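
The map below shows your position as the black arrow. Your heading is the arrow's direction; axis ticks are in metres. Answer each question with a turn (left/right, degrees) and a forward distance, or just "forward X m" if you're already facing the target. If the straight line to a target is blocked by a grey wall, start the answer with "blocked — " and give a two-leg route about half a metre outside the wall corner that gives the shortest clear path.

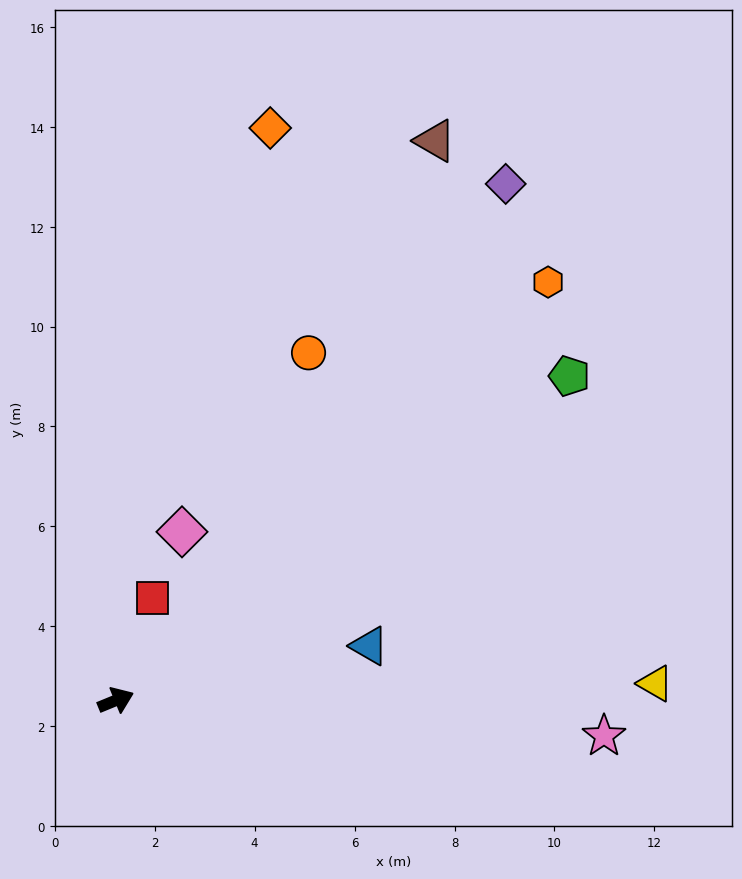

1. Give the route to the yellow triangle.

turn right 21°, forward 10.8 m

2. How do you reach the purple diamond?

turn left 31°, forward 12.9 m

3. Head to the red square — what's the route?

turn left 48°, forward 2.2 m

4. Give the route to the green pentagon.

turn left 13°, forward 11.2 m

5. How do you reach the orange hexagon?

turn left 22°, forward 12.0 m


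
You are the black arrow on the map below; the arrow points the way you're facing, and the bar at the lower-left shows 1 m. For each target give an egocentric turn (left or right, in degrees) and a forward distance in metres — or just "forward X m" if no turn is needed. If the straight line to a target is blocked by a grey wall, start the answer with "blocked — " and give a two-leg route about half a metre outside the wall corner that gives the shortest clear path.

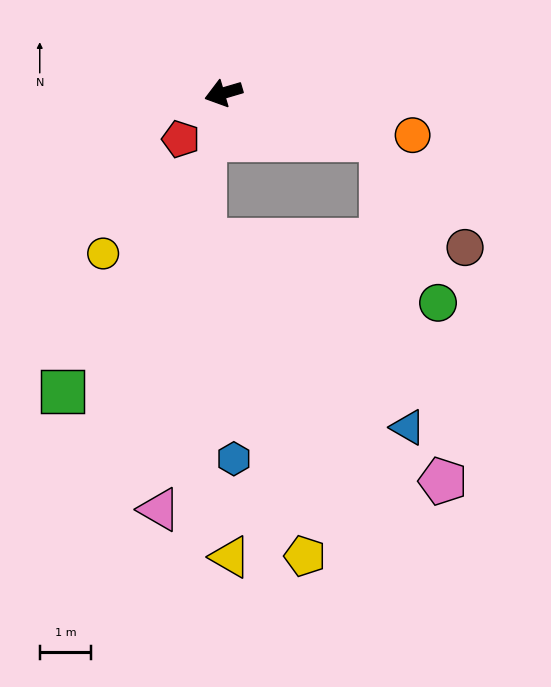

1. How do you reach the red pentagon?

turn left 31°, forward 1.2 m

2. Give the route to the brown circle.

blocked — turn left 147°, forward 3.2 m, then turn right 36°, forward 2.7 m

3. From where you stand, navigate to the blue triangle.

blocked — turn left 147°, forward 3.2 m, then turn right 68°, forward 5.6 m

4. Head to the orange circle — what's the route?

turn left 151°, forward 3.8 m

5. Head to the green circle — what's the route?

blocked — turn left 147°, forward 3.2 m, then turn right 54°, forward 3.4 m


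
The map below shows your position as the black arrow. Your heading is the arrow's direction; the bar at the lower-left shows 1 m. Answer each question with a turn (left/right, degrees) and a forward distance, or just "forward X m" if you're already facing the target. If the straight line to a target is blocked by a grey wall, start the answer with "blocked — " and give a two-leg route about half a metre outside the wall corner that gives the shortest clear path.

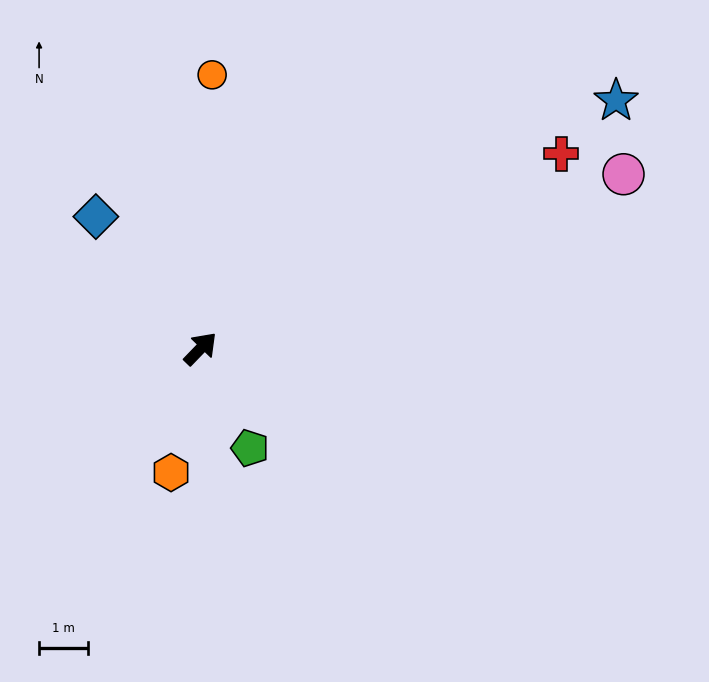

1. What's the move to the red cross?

turn right 18°, forward 8.3 m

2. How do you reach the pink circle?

turn right 24°, forward 9.3 m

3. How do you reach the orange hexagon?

turn right 149°, forward 2.6 m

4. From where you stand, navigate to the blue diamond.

turn left 82°, forward 3.4 m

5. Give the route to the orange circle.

turn left 42°, forward 5.6 m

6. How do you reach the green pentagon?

turn right 110°, forward 2.3 m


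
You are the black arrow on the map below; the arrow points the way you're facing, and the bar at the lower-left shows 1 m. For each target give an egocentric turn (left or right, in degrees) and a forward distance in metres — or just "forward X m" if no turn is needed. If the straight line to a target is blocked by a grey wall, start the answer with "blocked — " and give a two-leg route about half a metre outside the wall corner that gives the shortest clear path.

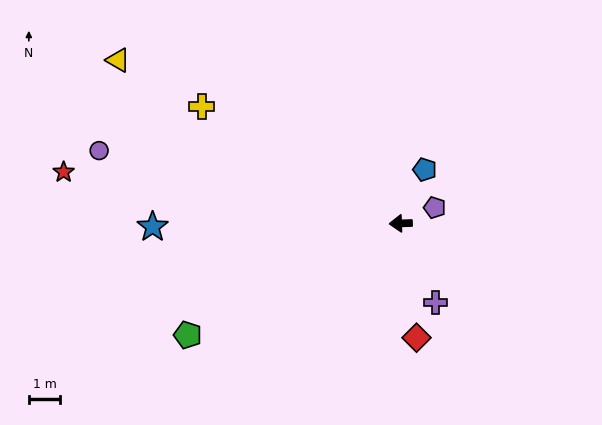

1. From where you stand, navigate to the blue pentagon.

turn right 116°, forward 1.9 m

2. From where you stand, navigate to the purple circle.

turn right 16°, forward 9.8 m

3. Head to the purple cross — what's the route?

turn left 112°, forward 2.7 m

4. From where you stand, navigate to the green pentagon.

turn left 26°, forward 7.6 m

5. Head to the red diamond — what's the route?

turn left 96°, forward 3.7 m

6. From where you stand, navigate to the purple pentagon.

turn right 157°, forward 1.2 m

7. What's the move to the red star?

turn right 11°, forward 10.8 m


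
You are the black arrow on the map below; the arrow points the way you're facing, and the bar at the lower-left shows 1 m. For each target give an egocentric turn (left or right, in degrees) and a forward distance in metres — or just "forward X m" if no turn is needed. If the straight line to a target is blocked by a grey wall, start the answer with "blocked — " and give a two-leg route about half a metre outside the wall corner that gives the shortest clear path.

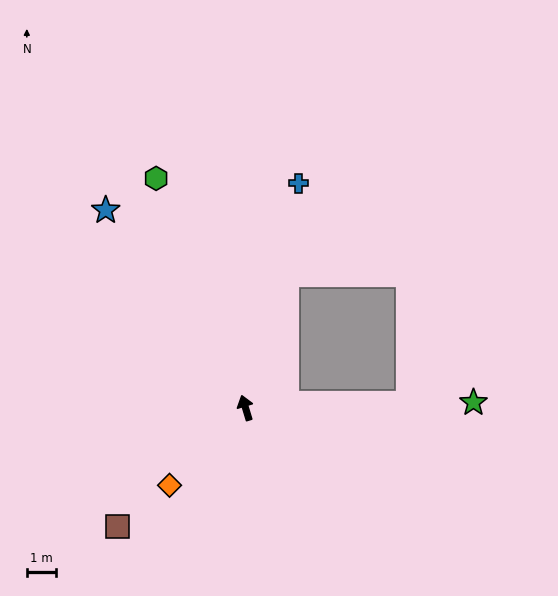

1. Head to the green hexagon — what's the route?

turn left 4°, forward 8.5 m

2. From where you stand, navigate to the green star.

turn right 106°, forward 7.9 m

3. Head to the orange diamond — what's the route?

turn left 119°, forward 3.7 m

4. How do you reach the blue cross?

turn right 30°, forward 8.0 m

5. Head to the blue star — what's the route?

turn left 18°, forward 8.4 m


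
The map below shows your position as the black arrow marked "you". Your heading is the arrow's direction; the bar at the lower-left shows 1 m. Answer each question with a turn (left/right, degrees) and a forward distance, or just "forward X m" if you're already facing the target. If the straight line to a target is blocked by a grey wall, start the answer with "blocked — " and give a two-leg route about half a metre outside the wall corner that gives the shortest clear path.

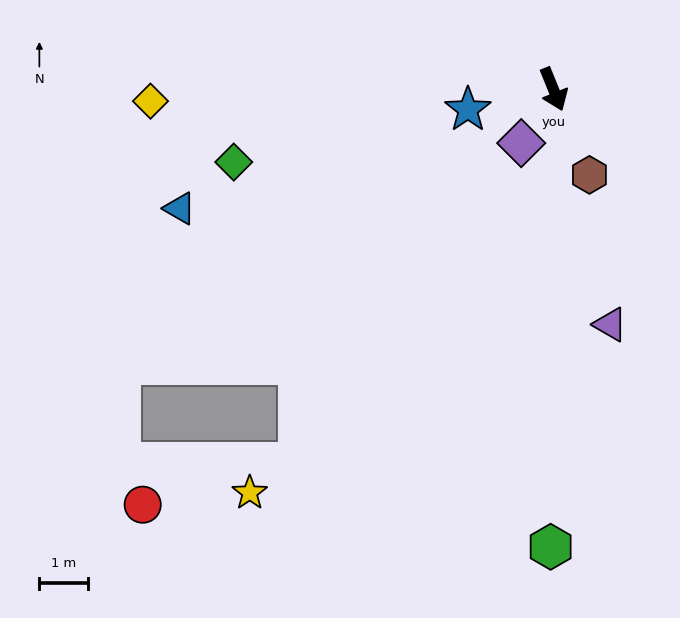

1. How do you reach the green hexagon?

turn right 22°, forward 9.5 m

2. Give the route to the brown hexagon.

forward 1.9 m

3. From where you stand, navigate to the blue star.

turn right 99°, forward 1.8 m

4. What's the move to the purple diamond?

turn right 53°, forward 1.3 m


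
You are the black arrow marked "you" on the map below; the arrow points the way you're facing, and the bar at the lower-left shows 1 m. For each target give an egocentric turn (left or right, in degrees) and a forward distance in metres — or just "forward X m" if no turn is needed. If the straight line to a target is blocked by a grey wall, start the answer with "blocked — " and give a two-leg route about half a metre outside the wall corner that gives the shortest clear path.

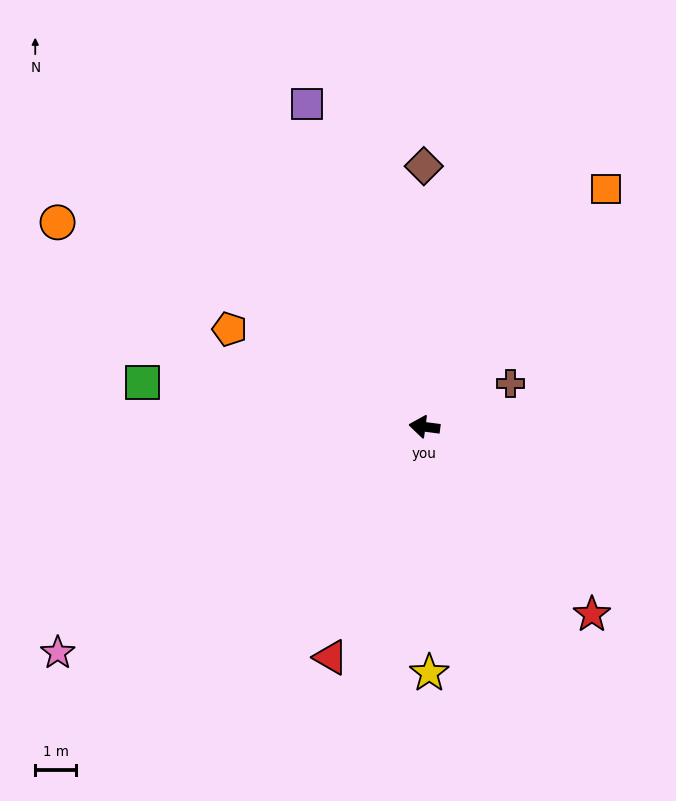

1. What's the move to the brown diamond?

turn right 82°, forward 6.4 m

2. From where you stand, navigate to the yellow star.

turn left 99°, forward 6.1 m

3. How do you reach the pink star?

turn left 39°, forward 10.6 m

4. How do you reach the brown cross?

turn right 146°, forward 2.4 m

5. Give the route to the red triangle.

turn left 75°, forward 6.1 m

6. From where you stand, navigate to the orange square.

turn right 120°, forward 7.3 m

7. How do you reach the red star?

turn left 139°, forward 6.2 m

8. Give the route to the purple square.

turn right 62°, forward 8.4 m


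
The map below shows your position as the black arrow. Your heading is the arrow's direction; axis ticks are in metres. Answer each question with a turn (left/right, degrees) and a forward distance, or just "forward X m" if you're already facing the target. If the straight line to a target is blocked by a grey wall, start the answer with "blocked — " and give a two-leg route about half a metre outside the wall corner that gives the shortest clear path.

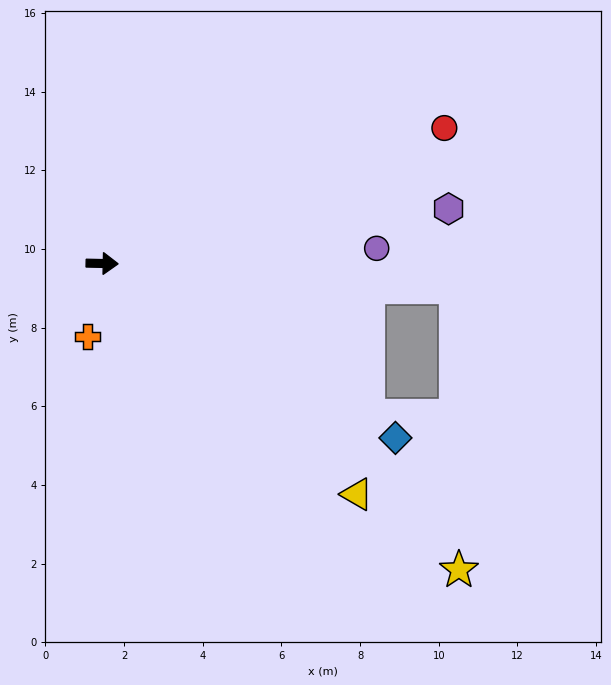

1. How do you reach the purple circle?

turn left 4°, forward 7.0 m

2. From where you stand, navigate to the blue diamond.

turn right 29°, forward 8.7 m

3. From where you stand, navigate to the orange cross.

turn right 100°, forward 1.9 m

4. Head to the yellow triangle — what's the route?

turn right 41°, forward 8.7 m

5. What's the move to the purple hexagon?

turn left 10°, forward 8.9 m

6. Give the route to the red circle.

turn left 23°, forward 9.4 m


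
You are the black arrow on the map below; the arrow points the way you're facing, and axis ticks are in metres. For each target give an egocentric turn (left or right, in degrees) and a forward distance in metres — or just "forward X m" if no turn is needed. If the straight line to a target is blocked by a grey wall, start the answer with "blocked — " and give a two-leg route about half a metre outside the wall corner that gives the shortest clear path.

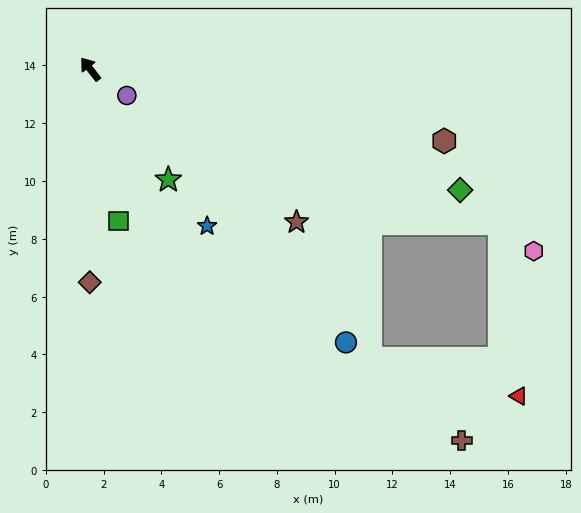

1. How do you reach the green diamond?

turn right 146°, forward 13.5 m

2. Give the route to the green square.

turn left 153°, forward 5.3 m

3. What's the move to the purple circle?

turn right 164°, forward 1.6 m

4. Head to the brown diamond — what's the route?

turn left 142°, forward 7.4 m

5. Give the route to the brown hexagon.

turn right 139°, forward 12.5 m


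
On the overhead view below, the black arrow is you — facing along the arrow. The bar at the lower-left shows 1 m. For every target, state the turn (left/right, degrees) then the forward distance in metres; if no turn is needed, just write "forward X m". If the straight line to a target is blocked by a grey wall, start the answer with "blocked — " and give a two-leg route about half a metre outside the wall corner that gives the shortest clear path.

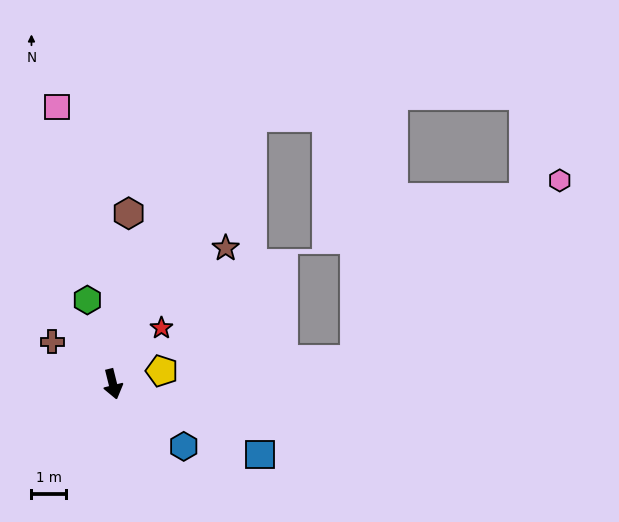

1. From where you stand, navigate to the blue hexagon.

turn left 35°, forward 2.7 m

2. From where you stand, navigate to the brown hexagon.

turn left 161°, forward 5.0 m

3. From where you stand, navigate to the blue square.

turn left 50°, forward 4.7 m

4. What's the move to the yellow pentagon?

turn left 91°, forward 1.5 m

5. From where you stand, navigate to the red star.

turn left 125°, forward 2.2 m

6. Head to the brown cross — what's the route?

turn right 139°, forward 2.1 m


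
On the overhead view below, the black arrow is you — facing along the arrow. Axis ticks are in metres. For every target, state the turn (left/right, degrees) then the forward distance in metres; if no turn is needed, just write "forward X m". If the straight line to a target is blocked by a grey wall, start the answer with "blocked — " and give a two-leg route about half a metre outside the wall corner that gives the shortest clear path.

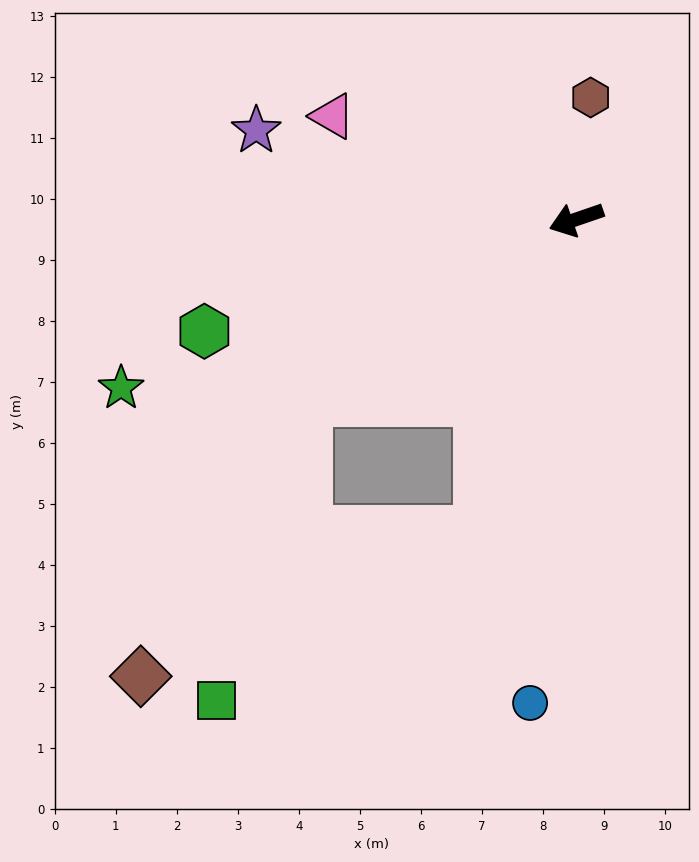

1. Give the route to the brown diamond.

blocked — turn left 15°, forward 5.3 m, then turn left 25°, forward 5.3 m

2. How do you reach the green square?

blocked — turn left 15°, forward 5.3 m, then turn left 39°, forward 5.1 m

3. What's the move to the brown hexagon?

turn right 116°, forward 2.0 m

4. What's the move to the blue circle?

turn left 66°, forward 8.0 m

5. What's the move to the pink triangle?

turn right 42°, forward 4.3 m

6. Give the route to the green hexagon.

turn right 2°, forward 6.4 m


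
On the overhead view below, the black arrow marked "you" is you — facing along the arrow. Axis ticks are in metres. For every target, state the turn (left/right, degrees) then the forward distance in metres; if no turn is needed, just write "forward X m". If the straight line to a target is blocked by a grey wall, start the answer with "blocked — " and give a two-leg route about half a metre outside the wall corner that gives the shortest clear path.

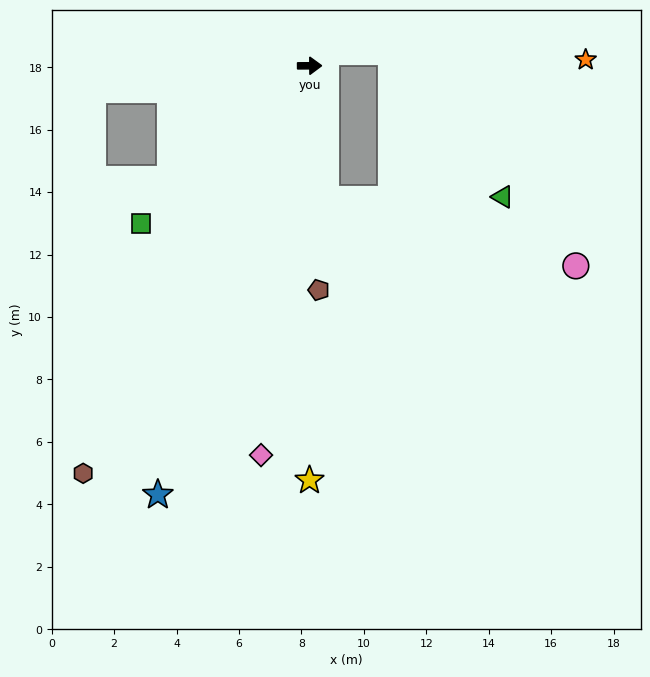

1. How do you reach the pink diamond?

turn right 97°, forward 12.6 m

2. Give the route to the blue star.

turn right 110°, forward 14.6 m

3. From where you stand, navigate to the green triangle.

blocked — turn right 83°, forward 4.3 m, then turn left 83°, forward 5.7 m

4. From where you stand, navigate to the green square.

turn right 137°, forward 7.4 m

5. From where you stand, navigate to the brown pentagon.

turn right 88°, forward 7.2 m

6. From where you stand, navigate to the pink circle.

blocked — turn right 83°, forward 4.3 m, then turn left 68°, forward 8.3 m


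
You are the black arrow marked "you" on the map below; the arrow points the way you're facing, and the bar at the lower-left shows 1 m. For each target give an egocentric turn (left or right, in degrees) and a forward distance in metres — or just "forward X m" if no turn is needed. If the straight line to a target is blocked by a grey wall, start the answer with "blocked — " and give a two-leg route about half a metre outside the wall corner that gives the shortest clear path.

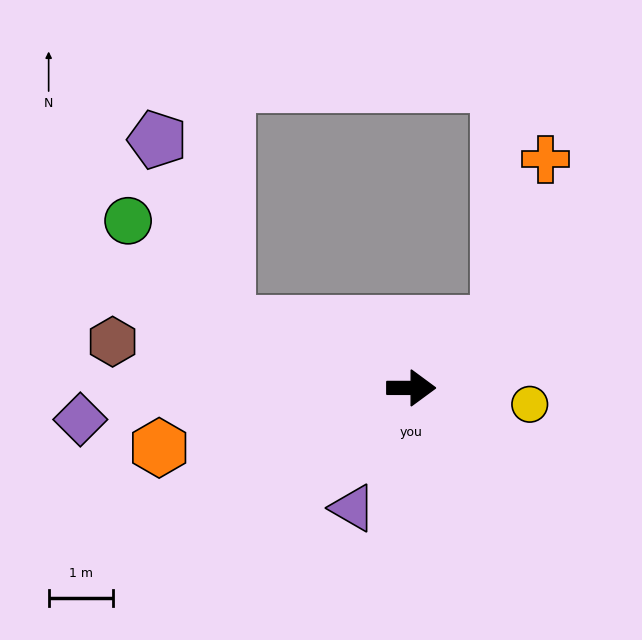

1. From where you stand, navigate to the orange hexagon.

turn right 167°, forward 4.0 m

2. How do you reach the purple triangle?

turn right 116°, forward 2.1 m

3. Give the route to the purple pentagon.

blocked — turn left 160°, forward 3.0 m, then turn right 49°, forward 3.0 m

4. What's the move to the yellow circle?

turn right 8°, forward 1.9 m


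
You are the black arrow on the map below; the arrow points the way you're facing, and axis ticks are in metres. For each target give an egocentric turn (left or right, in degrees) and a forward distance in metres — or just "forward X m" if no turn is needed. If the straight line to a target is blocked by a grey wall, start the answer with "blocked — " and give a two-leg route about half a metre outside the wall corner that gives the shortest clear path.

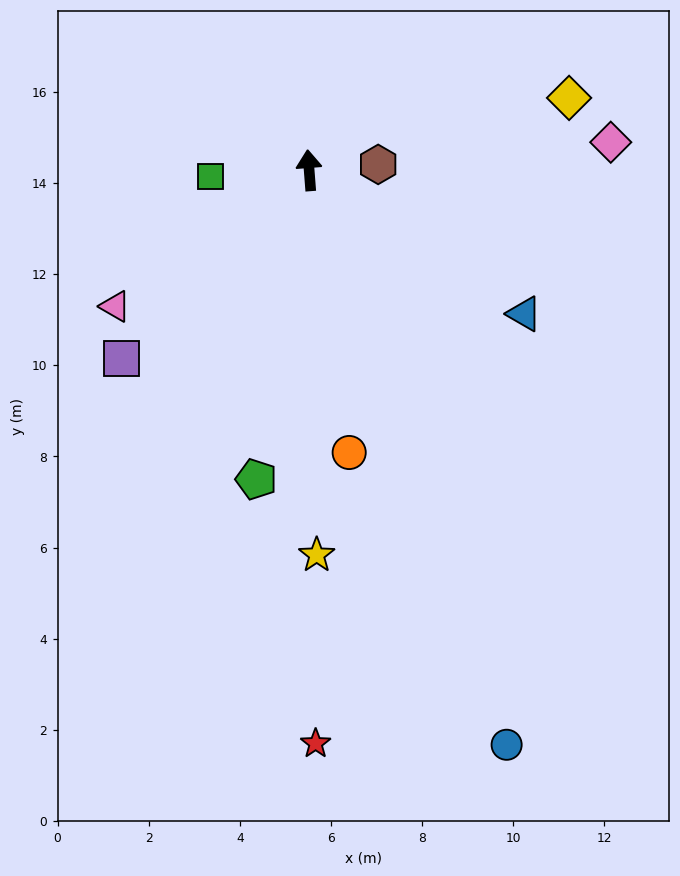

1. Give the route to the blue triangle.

turn right 128°, forward 5.7 m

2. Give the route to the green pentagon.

turn left 166°, forward 6.9 m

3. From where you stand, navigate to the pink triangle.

turn left 121°, forward 5.2 m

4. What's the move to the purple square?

turn left 131°, forward 5.8 m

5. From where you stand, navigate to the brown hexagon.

turn right 90°, forward 1.5 m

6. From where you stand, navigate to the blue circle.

turn right 165°, forward 13.3 m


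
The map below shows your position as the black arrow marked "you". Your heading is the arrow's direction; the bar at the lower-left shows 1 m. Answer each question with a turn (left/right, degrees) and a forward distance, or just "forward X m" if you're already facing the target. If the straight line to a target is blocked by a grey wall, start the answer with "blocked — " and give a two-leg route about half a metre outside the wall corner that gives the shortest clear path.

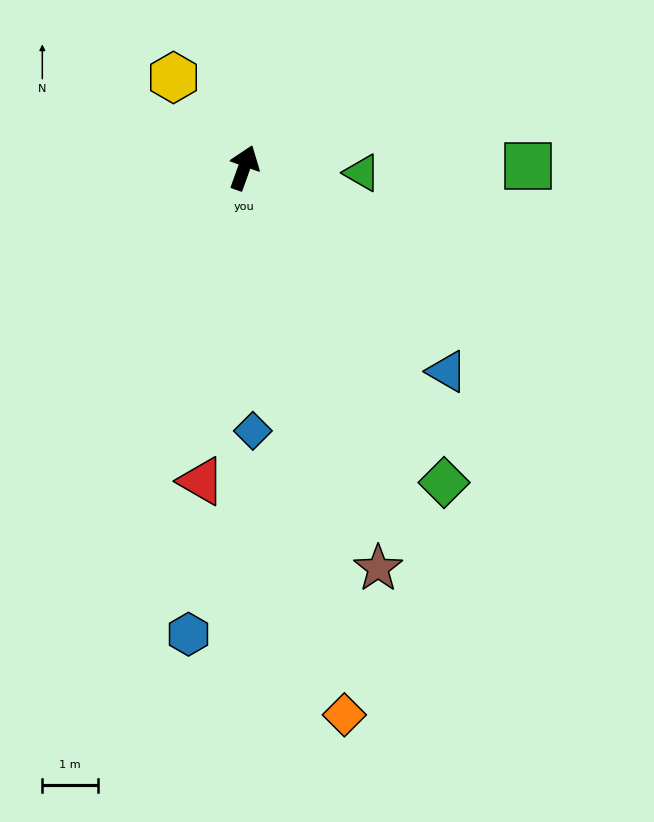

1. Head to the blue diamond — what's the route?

turn right 158°, forward 4.7 m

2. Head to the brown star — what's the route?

turn right 142°, forward 7.6 m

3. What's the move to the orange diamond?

turn right 150°, forward 10.0 m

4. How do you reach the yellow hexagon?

turn left 58°, forward 2.1 m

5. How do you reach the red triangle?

turn right 168°, forward 5.7 m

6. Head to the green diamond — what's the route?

turn right 128°, forward 6.7 m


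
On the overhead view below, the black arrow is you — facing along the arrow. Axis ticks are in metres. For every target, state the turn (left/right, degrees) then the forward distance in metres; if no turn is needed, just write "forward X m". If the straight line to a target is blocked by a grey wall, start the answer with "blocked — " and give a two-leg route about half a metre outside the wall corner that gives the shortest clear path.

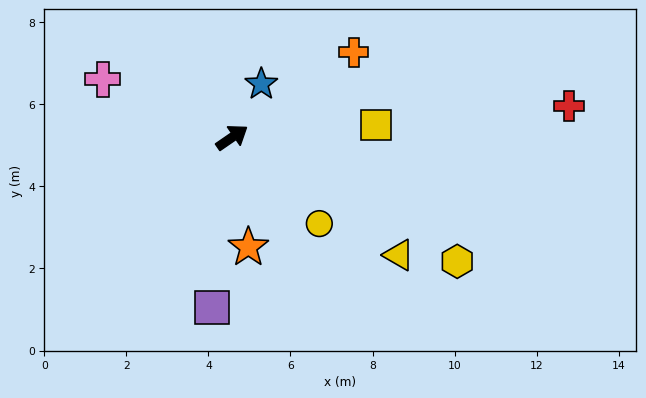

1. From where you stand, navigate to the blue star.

turn left 27°, forward 1.5 m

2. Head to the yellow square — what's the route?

turn right 30°, forward 3.5 m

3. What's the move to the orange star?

turn right 116°, forward 2.7 m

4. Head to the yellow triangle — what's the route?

turn right 70°, forward 5.0 m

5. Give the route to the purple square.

turn right 131°, forward 4.2 m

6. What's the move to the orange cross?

forward 3.6 m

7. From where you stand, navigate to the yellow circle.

turn right 79°, forward 3.0 m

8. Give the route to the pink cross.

turn left 121°, forward 3.5 m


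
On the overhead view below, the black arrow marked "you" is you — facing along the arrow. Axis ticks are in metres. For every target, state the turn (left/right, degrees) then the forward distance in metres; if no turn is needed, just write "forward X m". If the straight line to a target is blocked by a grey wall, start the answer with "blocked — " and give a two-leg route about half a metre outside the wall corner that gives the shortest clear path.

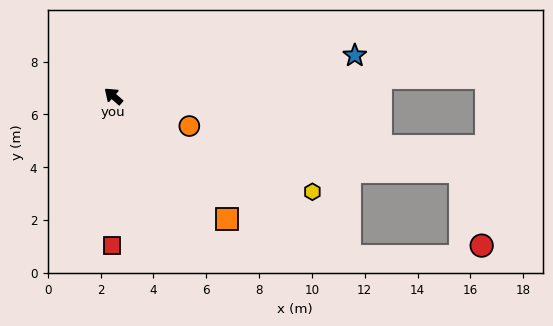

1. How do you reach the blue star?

turn right 129°, forward 9.3 m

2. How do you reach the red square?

turn left 131°, forward 5.7 m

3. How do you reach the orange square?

turn left 174°, forward 6.3 m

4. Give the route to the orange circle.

turn right 160°, forward 3.1 m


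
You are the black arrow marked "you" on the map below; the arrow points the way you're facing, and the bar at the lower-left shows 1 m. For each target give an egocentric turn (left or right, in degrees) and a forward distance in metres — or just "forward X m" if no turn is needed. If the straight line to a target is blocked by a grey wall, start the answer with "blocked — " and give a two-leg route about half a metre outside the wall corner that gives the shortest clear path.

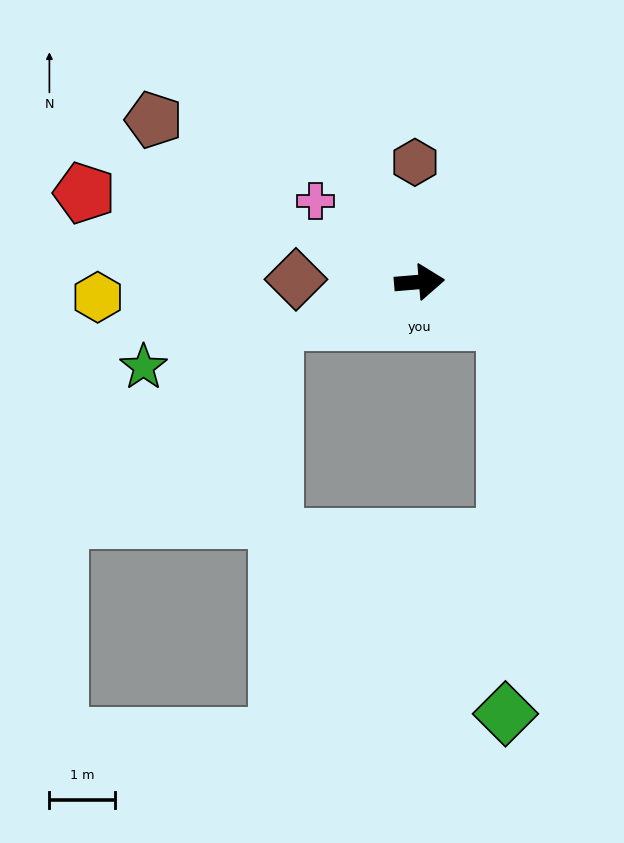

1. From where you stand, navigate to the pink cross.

turn left 137°, forward 2.0 m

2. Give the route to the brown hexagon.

turn left 87°, forward 1.8 m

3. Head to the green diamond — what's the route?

blocked — turn right 30°, forward 1.4 m, then turn right 65°, forward 6.0 m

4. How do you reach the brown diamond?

turn left 174°, forward 1.9 m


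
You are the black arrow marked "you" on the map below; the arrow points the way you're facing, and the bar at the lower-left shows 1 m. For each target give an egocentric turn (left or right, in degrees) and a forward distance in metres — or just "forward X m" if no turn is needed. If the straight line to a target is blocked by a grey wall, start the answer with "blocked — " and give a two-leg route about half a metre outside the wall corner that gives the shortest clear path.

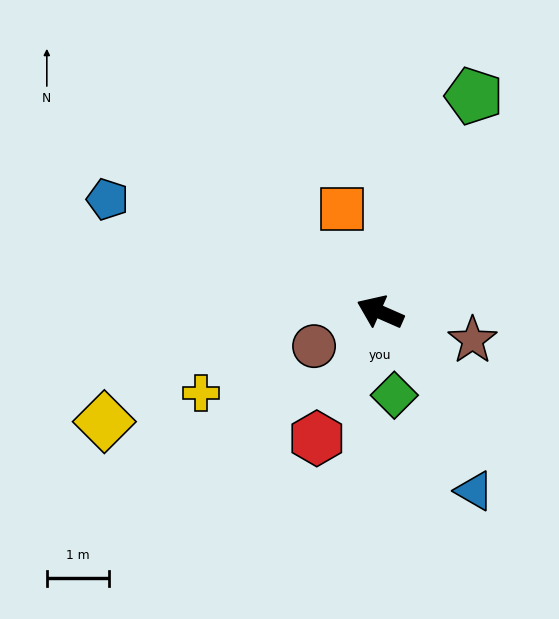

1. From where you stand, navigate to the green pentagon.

turn right 90°, forward 3.8 m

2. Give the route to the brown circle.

turn left 51°, forward 1.2 m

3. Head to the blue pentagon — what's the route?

forward 4.8 m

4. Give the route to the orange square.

turn right 46°, forward 1.8 m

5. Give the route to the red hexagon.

turn left 87°, forward 2.3 m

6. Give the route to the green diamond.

turn left 123°, forward 1.4 m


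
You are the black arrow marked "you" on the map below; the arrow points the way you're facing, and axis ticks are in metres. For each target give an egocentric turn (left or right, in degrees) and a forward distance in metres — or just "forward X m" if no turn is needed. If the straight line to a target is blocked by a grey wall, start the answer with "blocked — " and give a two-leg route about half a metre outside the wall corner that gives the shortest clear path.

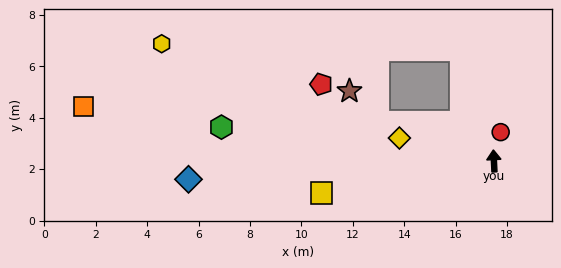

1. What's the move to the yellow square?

turn left 98°, forward 6.8 m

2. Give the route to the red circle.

turn right 16°, forward 1.1 m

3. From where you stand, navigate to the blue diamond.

turn left 91°, forward 11.9 m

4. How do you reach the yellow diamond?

turn left 74°, forward 3.8 m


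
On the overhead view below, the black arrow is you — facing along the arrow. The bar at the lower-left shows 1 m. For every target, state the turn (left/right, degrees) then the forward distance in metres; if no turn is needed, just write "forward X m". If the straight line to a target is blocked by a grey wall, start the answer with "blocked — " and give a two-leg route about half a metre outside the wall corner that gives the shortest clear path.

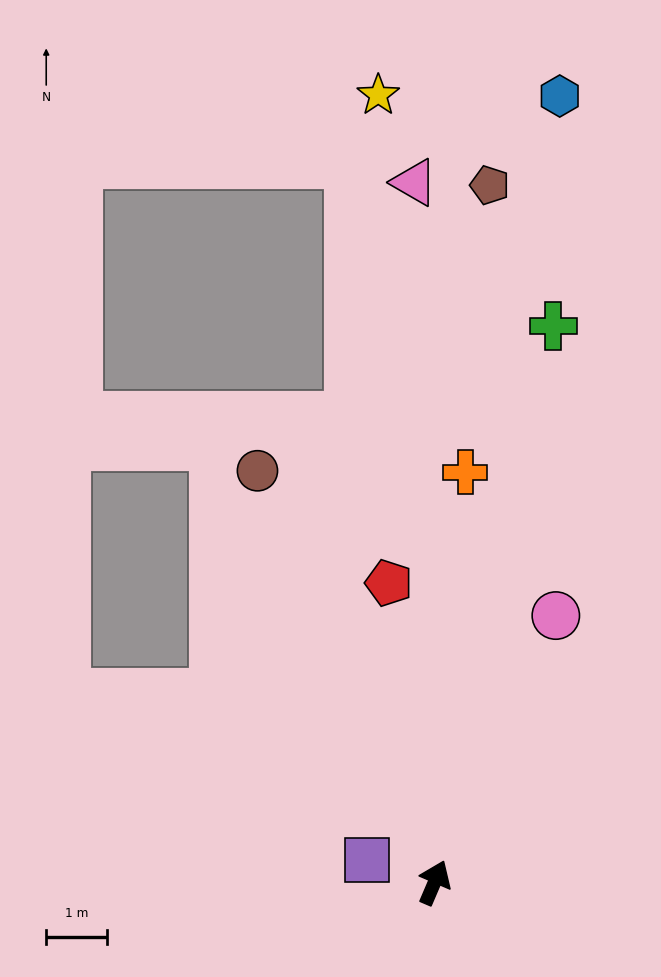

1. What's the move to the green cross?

turn left 11°, forward 9.3 m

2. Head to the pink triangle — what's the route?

turn left 25°, forward 11.5 m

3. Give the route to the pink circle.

forward 4.8 m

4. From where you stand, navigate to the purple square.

turn left 95°, forward 1.2 m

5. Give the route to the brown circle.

turn left 46°, forward 7.4 m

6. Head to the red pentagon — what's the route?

turn left 32°, forward 5.0 m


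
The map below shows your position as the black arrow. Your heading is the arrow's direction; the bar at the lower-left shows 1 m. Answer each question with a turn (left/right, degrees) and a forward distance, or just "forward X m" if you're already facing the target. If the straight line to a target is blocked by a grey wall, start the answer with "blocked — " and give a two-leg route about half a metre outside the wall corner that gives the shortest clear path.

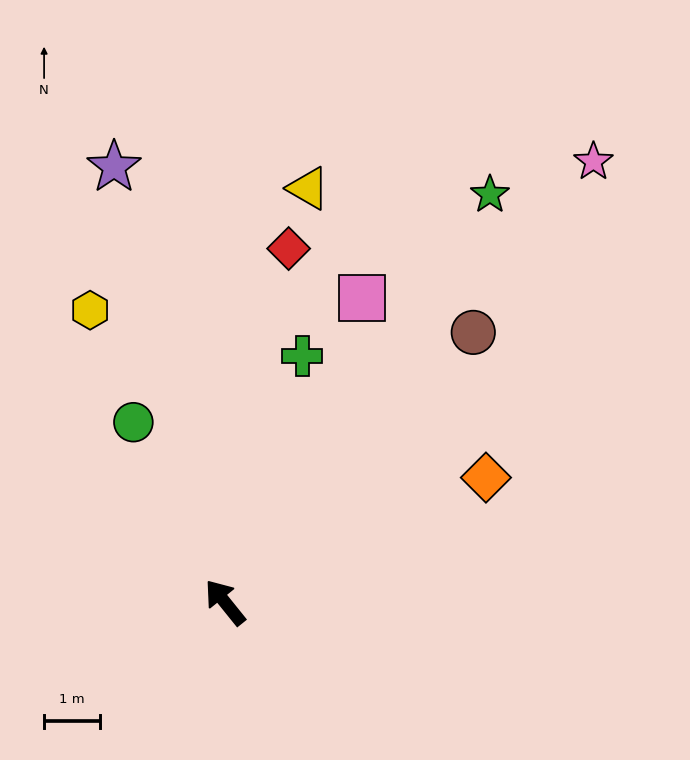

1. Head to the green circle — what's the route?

turn right 12°, forward 3.6 m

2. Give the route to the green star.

turn right 72°, forward 8.7 m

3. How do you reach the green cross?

turn right 56°, forward 4.6 m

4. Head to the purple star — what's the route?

turn right 25°, forward 8.0 m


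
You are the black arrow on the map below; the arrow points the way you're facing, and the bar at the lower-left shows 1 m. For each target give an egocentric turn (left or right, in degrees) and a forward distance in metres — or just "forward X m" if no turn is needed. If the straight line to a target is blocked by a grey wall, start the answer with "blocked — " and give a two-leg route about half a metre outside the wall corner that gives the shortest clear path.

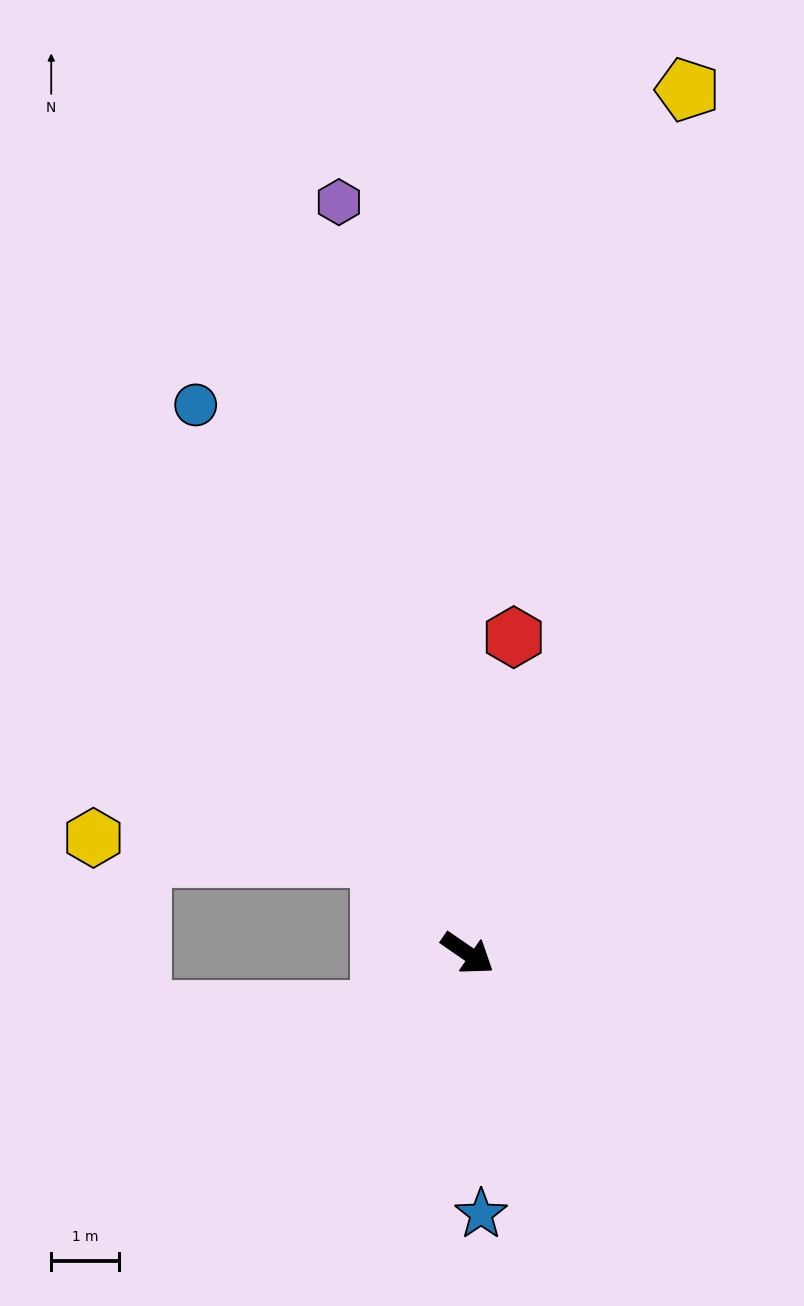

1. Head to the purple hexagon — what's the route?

turn left 134°, forward 11.3 m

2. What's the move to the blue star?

turn right 52°, forward 3.9 m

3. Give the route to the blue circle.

turn left 151°, forward 9.1 m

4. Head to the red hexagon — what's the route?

turn left 116°, forward 4.7 m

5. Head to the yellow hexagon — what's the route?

blocked — turn left 168°, forward 1.9 m, then turn left 42°, forward 4.3 m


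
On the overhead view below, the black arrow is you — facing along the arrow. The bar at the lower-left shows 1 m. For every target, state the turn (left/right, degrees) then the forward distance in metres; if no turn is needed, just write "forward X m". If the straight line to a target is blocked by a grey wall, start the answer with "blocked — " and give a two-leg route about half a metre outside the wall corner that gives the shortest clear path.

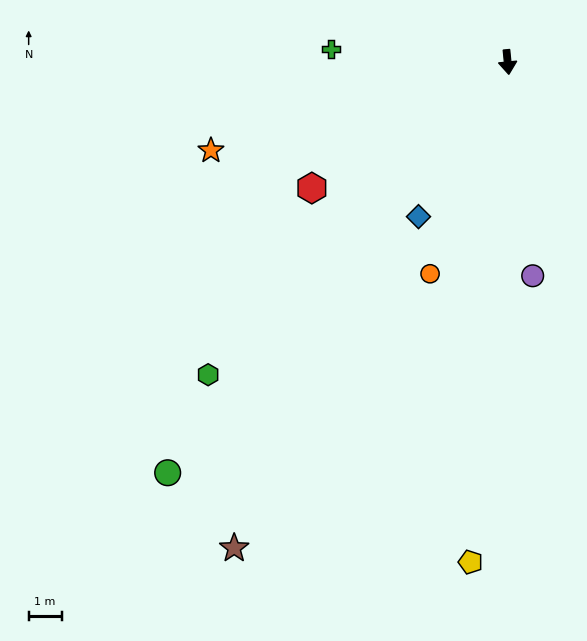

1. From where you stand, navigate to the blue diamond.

turn right 35°, forward 5.4 m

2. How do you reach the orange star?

turn right 79°, forward 9.4 m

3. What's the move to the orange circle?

turn right 26°, forward 6.9 m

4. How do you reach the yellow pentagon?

turn right 10°, forward 15.3 m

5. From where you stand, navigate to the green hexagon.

turn right 49°, forward 13.2 m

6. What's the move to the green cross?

turn right 100°, forward 5.4 m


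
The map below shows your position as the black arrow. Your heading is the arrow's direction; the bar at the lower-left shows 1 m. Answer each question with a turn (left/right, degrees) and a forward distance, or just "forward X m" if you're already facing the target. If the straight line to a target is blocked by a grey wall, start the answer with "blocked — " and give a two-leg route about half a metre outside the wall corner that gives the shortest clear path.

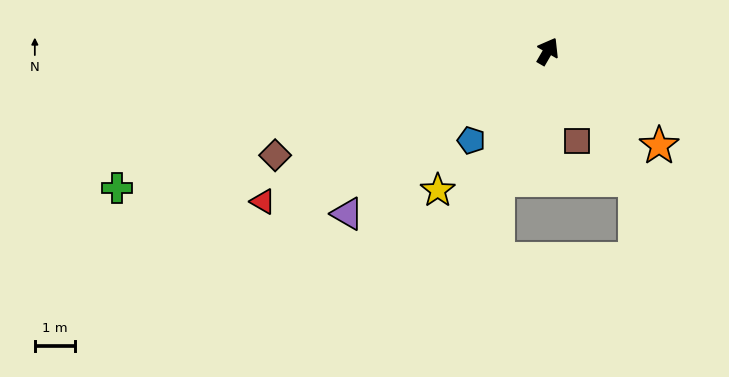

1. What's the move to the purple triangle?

turn left 159°, forward 6.4 m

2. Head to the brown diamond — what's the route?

turn left 141°, forward 7.2 m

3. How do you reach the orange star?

turn right 100°, forward 3.6 m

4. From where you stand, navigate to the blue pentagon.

turn left 169°, forward 2.9 m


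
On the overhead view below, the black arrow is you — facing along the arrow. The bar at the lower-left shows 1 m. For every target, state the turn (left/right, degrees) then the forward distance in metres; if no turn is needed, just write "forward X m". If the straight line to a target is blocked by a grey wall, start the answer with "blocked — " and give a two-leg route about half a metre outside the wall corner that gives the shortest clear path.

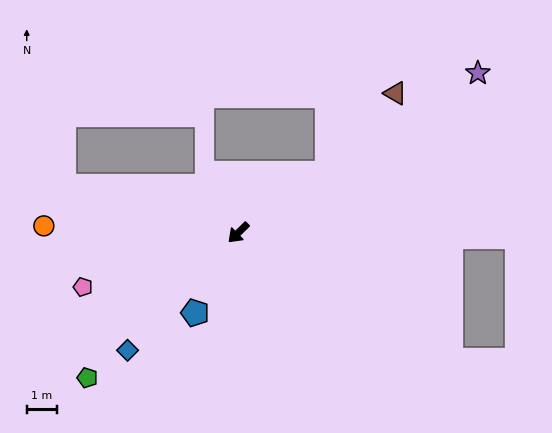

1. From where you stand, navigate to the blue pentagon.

turn left 17°, forward 3.1 m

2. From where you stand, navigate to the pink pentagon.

turn right 25°, forward 5.5 m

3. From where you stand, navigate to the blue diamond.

turn left 2°, forward 5.4 m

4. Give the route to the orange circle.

turn right 46°, forward 6.5 m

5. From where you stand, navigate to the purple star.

turn left 169°, forward 9.7 m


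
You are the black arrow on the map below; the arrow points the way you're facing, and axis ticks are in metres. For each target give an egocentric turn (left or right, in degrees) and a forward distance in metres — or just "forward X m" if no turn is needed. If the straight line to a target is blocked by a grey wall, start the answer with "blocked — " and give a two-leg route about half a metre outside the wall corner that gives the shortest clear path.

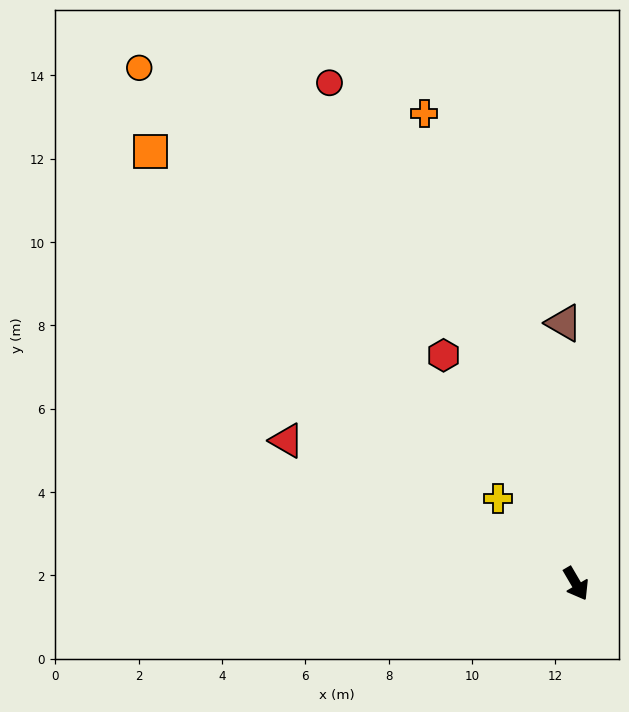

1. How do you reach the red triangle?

turn right 147°, forward 7.7 m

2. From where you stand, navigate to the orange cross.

turn left 168°, forward 11.9 m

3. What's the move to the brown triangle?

turn left 152°, forward 6.3 m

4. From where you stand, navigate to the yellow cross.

turn right 168°, forward 2.8 m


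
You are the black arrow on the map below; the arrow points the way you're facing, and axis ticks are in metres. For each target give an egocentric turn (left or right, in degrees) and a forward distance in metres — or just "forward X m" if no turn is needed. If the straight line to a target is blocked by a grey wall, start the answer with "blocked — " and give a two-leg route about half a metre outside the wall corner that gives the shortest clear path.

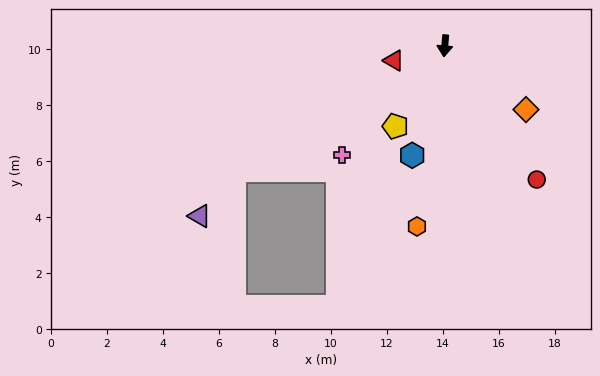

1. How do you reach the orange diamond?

turn left 57°, forward 3.7 m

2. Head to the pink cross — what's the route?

turn right 38°, forward 5.4 m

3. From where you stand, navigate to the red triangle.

turn right 69°, forward 1.9 m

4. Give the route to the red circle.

turn left 39°, forward 5.8 m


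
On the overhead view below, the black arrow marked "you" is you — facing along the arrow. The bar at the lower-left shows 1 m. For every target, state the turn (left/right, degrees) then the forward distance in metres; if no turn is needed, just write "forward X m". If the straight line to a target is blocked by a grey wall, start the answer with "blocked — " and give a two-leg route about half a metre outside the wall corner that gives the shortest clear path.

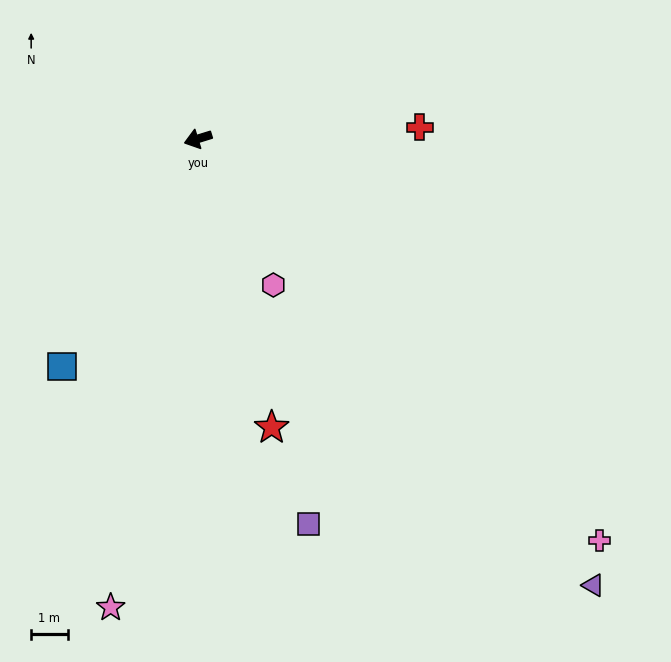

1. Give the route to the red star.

turn left 87°, forward 8.1 m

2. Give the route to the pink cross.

turn left 118°, forward 15.5 m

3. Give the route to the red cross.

turn left 166°, forward 6.1 m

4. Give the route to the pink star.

turn left 62°, forward 13.0 m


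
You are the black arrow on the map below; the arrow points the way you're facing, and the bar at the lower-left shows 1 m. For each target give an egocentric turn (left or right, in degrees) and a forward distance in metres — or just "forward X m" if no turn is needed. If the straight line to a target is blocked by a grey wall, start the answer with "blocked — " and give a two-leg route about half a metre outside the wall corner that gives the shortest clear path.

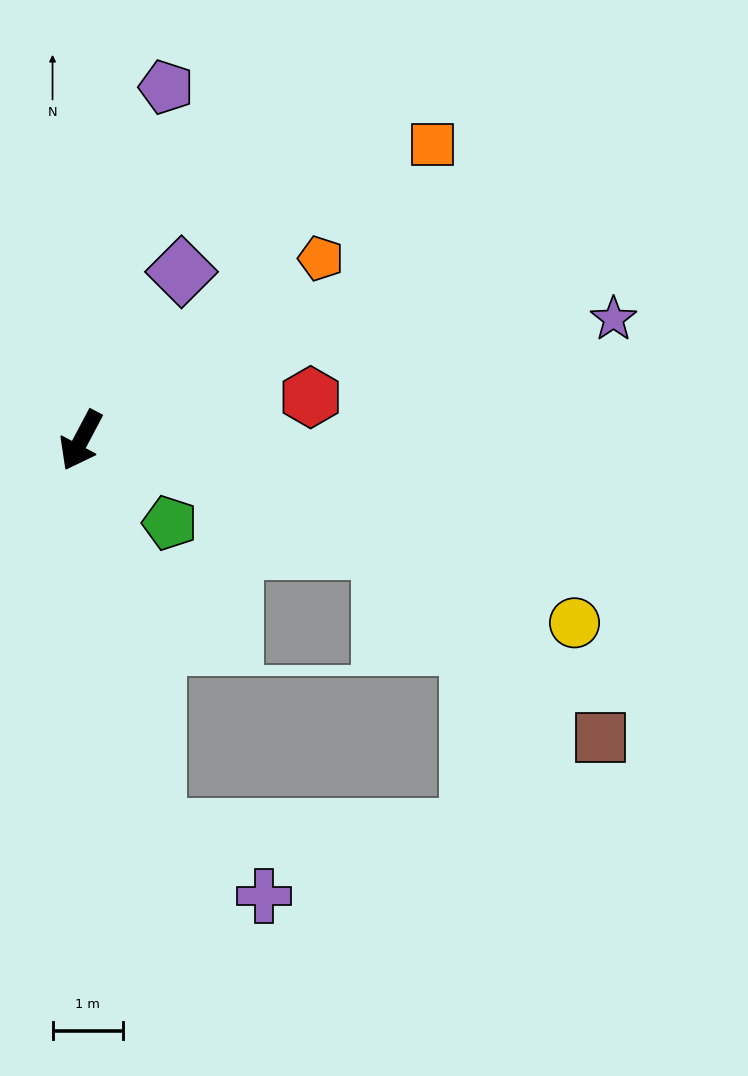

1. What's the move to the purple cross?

blocked — turn left 39°, forward 5.6 m, then turn left 47°, forward 1.8 m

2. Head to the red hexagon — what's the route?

turn left 129°, forward 3.3 m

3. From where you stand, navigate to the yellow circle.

turn left 98°, forward 7.5 m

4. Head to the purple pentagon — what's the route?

turn right 166°, forward 5.2 m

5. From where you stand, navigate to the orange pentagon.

turn left 155°, forward 4.3 m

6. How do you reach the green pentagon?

turn left 75°, forward 1.7 m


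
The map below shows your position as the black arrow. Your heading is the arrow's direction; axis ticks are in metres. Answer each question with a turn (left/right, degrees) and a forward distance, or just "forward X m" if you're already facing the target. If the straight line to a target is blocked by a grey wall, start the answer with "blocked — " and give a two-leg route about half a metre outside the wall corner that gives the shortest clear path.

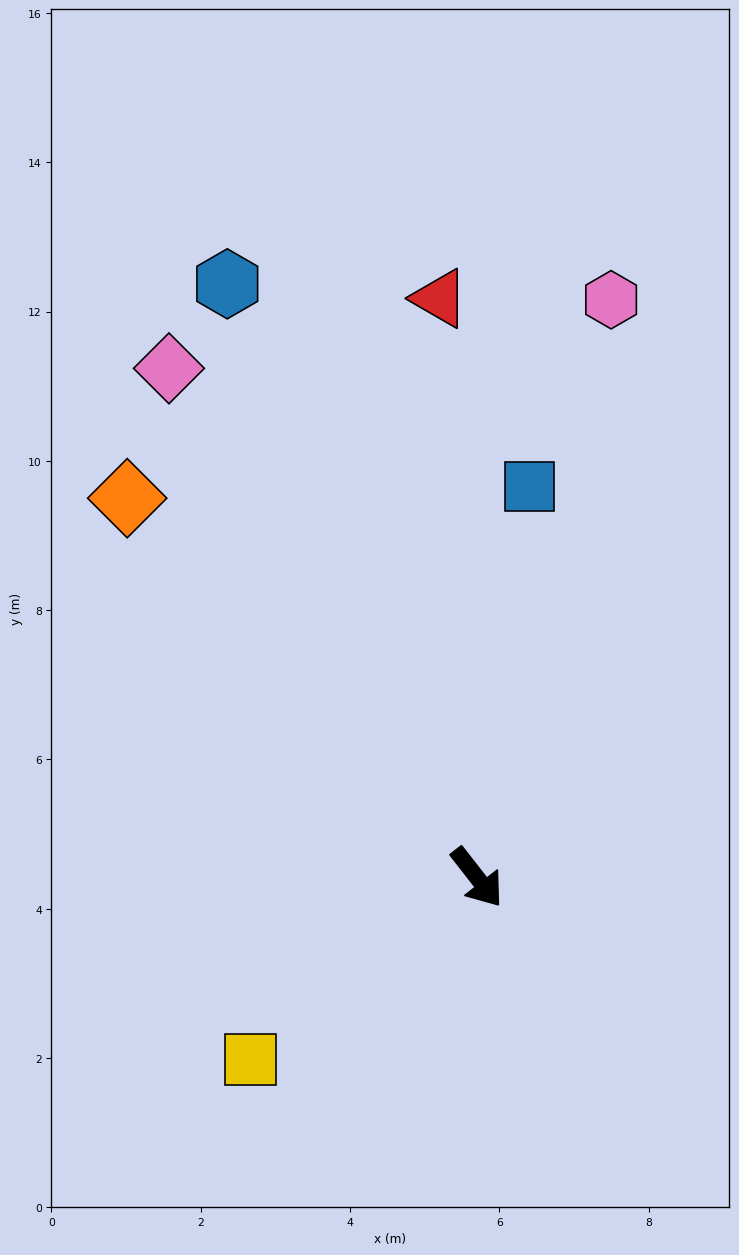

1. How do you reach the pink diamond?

turn left 173°, forward 8.0 m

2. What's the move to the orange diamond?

turn right 175°, forward 6.9 m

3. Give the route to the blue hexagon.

turn left 165°, forward 8.6 m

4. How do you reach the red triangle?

turn left 146°, forward 7.8 m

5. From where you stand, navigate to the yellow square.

turn right 89°, forward 3.9 m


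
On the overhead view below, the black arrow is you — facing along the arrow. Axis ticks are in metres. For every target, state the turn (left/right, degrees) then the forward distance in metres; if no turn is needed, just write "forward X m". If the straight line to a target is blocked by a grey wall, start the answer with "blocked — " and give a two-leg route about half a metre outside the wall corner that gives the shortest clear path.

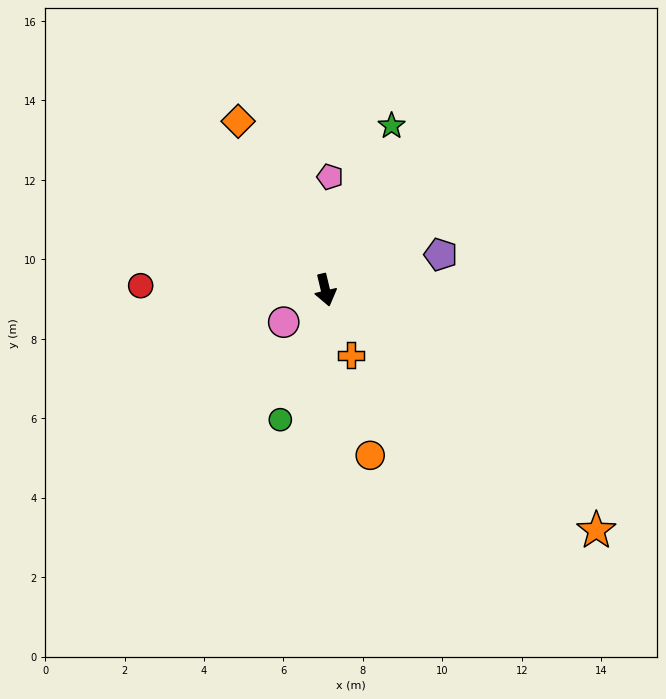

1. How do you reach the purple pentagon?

turn left 94°, forward 3.0 m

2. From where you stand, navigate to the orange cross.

turn left 8°, forward 1.8 m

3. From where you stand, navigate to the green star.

turn left 145°, forward 4.5 m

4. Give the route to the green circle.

turn right 33°, forward 3.5 m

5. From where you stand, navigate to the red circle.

turn right 105°, forward 4.7 m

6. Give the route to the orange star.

turn left 35°, forward 9.1 m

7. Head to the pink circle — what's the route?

turn right 66°, forward 1.3 m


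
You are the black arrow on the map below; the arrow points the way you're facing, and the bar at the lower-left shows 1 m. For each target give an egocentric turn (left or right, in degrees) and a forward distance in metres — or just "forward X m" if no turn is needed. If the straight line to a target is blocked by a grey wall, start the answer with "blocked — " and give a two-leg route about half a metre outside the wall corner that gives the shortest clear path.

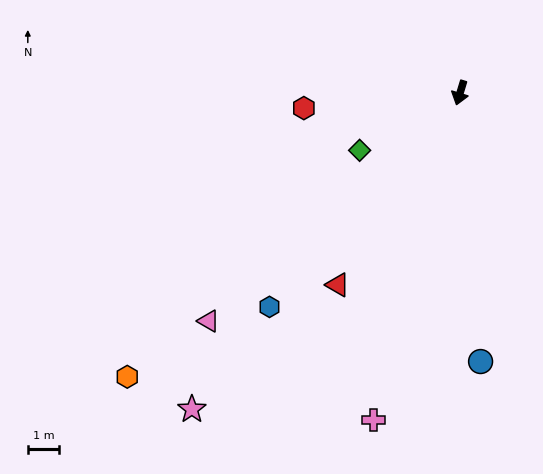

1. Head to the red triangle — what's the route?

turn right 16°, forward 7.3 m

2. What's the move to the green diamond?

turn right 43°, forward 3.7 m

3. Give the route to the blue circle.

turn left 21°, forward 8.6 m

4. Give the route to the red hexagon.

turn right 68°, forward 5.0 m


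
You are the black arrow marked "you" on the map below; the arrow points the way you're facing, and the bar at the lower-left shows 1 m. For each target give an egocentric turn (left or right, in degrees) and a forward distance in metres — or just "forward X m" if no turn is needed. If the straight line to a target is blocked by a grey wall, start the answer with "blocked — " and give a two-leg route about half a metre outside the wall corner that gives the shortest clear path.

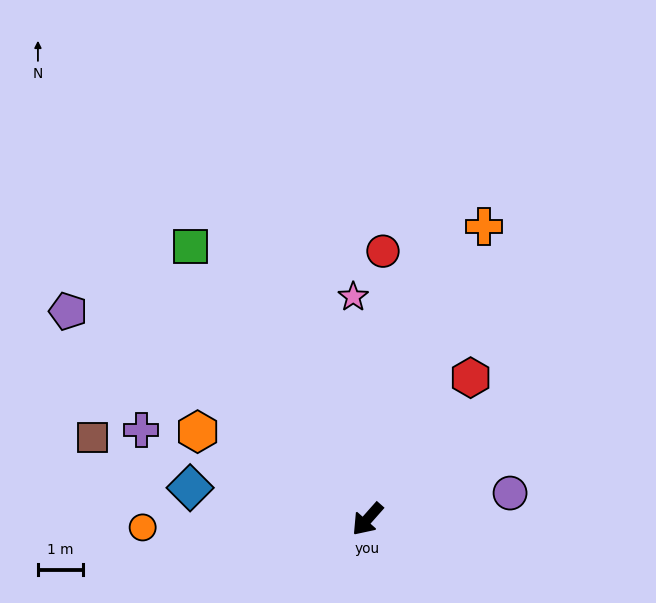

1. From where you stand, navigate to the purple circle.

turn left 142°, forward 3.2 m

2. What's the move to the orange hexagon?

turn right 76°, forward 4.3 m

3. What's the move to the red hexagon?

turn right 175°, forward 3.9 m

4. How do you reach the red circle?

turn right 142°, forward 6.0 m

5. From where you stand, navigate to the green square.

turn right 105°, forward 7.2 m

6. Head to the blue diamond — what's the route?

turn right 59°, forward 4.0 m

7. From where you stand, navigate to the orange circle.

turn right 46°, forward 5.0 m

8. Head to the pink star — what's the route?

turn right 135°, forward 5.0 m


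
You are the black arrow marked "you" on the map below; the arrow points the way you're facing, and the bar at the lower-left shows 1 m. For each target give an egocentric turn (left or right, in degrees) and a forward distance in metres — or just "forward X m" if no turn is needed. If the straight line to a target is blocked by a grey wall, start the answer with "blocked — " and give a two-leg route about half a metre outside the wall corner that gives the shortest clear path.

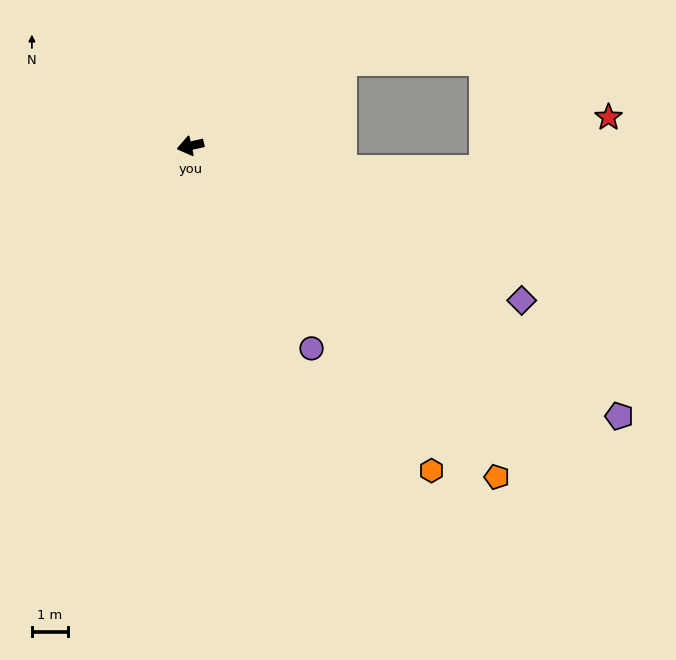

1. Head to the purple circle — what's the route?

turn left 108°, forward 6.6 m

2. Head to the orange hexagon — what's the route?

turn left 114°, forward 11.3 m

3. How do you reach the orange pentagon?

turn left 120°, forward 12.6 m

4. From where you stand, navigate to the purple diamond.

turn left 142°, forward 10.2 m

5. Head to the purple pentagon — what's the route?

turn left 135°, forward 14.2 m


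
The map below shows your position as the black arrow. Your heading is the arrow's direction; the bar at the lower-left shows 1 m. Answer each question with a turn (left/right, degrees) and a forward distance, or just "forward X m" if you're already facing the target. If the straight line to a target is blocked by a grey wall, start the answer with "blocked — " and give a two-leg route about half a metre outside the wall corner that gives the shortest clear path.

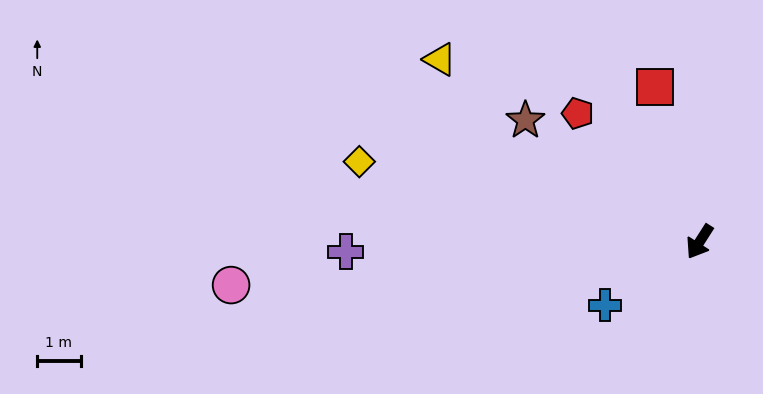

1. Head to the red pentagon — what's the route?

turn right 104°, forward 4.1 m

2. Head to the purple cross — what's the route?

turn right 56°, forward 8.1 m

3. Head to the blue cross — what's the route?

turn right 24°, forward 2.6 m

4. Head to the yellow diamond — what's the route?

turn right 71°, forward 8.0 m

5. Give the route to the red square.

turn right 131°, forward 3.7 m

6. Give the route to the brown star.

turn right 92°, forward 4.9 m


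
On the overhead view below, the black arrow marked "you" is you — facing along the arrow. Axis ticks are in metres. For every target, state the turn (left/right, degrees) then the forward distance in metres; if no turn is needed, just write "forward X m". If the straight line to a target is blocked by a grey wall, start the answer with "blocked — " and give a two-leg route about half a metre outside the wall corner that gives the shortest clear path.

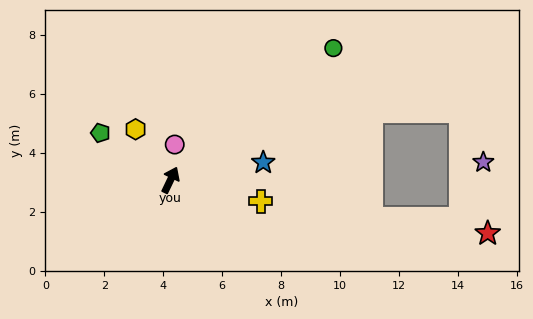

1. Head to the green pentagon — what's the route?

turn left 82°, forward 2.9 m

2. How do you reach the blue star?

turn right 54°, forward 3.2 m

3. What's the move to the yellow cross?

turn right 78°, forward 3.1 m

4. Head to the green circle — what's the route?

turn right 25°, forward 7.1 m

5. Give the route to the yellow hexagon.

turn left 60°, forward 2.1 m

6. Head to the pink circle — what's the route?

turn left 19°, forward 1.2 m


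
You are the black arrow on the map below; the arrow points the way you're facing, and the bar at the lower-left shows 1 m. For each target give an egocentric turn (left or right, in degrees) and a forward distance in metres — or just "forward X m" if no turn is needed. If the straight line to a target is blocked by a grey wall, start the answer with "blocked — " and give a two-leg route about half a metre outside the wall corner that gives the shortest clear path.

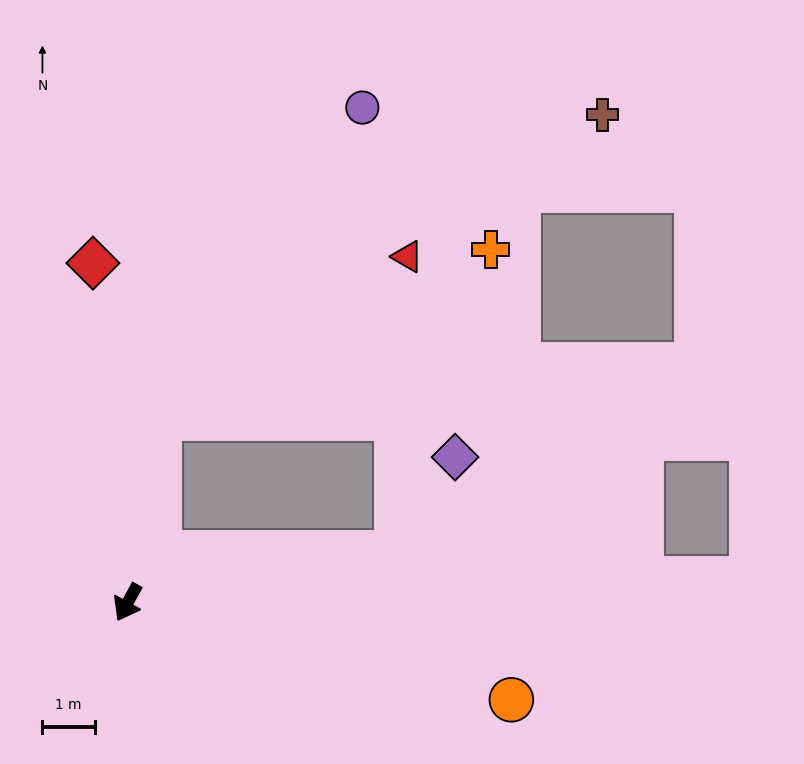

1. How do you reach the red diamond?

turn right 145°, forward 6.5 m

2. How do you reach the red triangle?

blocked — turn right 161°, forward 3.6 m, then turn right 47°, forward 5.6 m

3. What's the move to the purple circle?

blocked — turn right 161°, forward 3.6 m, then turn right 23°, forward 7.0 m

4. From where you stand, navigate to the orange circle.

turn left 104°, forward 7.5 m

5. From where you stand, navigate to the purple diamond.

blocked — turn left 129°, forward 5.2 m, then turn left 49°, forward 2.1 m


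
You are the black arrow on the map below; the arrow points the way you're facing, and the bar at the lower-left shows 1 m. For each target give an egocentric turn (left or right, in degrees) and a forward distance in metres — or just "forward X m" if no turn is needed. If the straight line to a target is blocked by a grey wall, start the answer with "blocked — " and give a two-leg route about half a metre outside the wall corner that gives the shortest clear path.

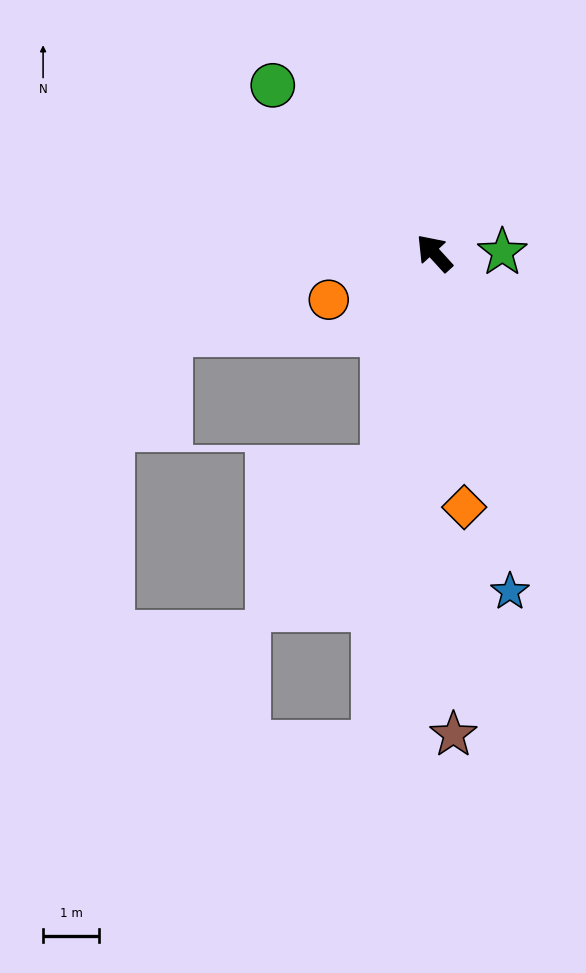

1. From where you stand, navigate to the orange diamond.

turn left 144°, forward 4.6 m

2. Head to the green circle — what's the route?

forward 4.2 m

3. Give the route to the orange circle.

turn left 72°, forward 2.1 m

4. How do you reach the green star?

turn right 132°, forward 1.2 m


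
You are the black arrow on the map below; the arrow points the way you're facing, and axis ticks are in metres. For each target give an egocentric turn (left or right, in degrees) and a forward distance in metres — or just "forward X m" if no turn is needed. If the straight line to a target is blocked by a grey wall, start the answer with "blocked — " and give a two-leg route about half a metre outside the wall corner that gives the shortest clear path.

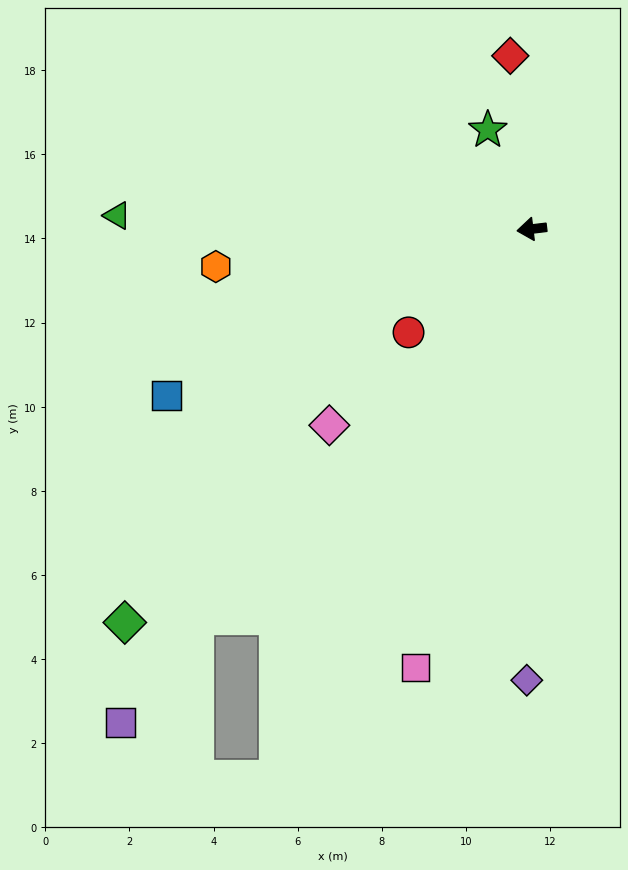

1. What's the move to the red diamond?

turn right 90°, forward 4.1 m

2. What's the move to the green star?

turn right 73°, forward 2.6 m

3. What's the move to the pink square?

turn left 68°, forward 10.8 m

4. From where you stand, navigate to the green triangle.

turn right 9°, forward 9.9 m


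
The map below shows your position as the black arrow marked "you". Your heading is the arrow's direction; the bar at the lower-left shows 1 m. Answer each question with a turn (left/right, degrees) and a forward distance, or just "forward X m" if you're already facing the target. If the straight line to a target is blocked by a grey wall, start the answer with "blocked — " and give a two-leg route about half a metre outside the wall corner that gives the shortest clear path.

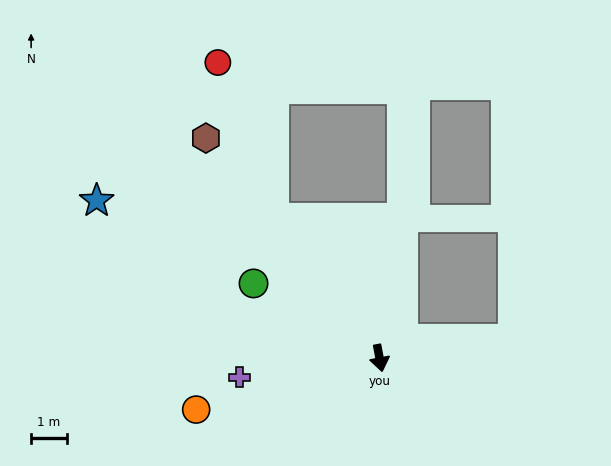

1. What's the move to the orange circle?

turn right 85°, forward 5.3 m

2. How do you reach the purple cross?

turn right 93°, forward 3.9 m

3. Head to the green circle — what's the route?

turn right 131°, forward 4.1 m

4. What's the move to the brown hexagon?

turn right 152°, forward 7.8 m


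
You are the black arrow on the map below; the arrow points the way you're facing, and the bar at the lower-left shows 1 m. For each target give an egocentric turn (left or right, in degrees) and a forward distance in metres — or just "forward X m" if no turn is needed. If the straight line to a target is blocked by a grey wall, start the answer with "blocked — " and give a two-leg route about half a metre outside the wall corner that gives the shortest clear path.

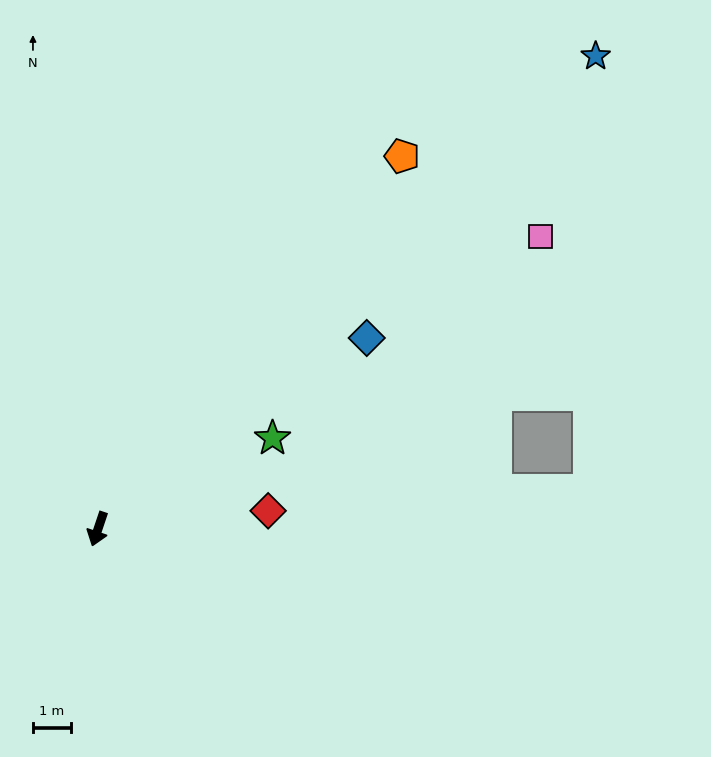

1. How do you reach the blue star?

turn left 152°, forward 18.3 m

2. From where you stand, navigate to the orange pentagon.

turn left 159°, forward 12.8 m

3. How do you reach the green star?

turn left 136°, forward 5.2 m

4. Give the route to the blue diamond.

turn left 144°, forward 8.8 m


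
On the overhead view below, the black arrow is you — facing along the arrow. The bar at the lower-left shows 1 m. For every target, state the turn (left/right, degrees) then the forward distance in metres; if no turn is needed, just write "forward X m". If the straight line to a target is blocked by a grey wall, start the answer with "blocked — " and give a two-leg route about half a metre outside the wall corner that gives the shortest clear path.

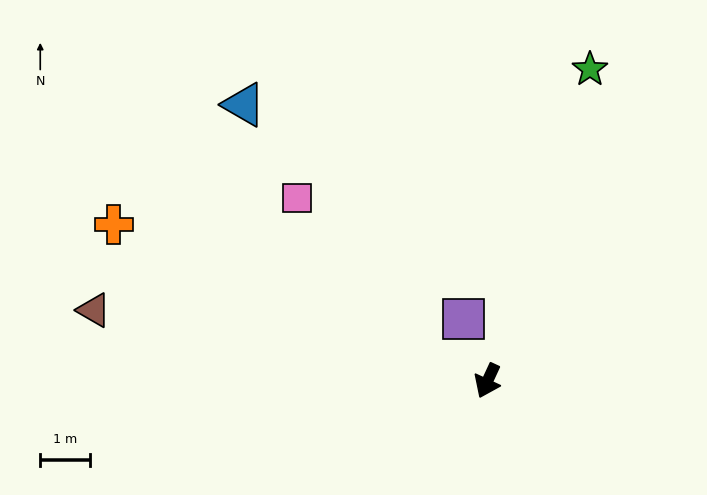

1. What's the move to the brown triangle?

turn right 75°, forward 8.0 m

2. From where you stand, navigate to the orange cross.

turn right 88°, forward 8.1 m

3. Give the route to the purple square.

turn right 134°, forward 1.3 m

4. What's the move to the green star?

turn right 173°, forward 6.5 m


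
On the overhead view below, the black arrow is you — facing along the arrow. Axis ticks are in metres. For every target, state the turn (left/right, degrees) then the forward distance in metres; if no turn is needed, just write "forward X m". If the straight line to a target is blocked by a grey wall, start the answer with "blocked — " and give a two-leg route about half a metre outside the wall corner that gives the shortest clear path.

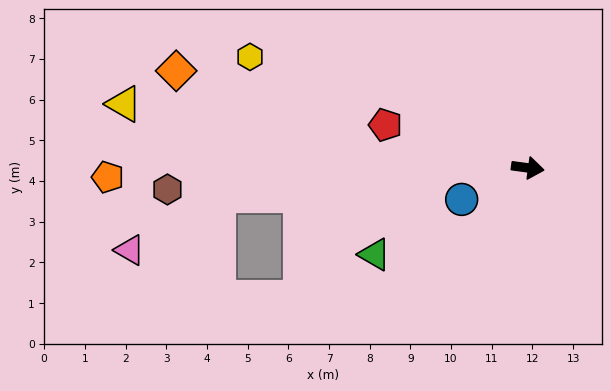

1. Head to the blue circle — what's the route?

turn right 147°, forward 1.8 m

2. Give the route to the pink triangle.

blocked — turn right 167°, forward 7.6 m, then turn left 26°, forward 2.6 m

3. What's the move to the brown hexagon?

turn right 169°, forward 8.9 m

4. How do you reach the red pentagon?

turn left 171°, forward 3.7 m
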